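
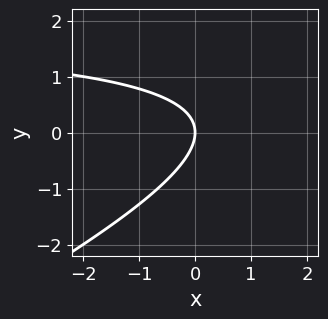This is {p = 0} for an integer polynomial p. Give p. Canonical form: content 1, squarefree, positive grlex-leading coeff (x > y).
x*y - 2*y^2 - 2*x

(a) deg p = 2.
(b) Checking where it meets the axes: it meets the x-axis at x = 0 (among the integer gridlines); it crosses the y-axis at the gridline y = 0.
(c) Matching integer coefficients to the picture gives p.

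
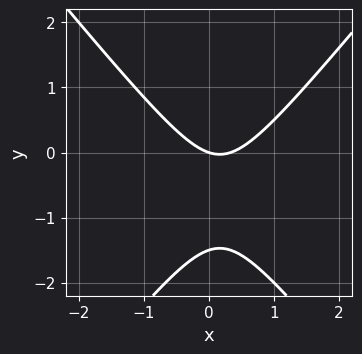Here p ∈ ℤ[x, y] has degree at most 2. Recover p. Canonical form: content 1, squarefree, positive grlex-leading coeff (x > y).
First, the degree is 2 — no degree-1 curve has this shape.
Then, checking where it meets the axes: it crosses the x-axis at the gridline x = 0; one y-axis crossing is at y = 0.
Finally, solving for integer coefficients yields p as stated.

3*x^2 - 2*y^2 - x - 3*y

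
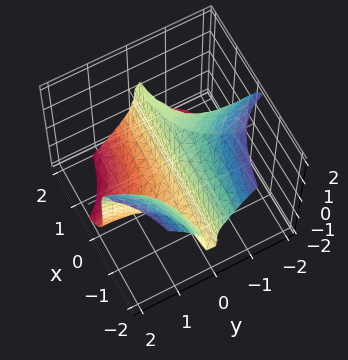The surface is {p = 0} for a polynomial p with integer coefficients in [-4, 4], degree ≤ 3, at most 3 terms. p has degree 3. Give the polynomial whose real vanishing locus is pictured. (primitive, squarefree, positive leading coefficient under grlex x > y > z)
3*x*y^2 + z^3 + 2*y

The degree is 3 — no degree-2 surface has this shape.
From the visible intercepts: it meets the z-axis at z = 0 (among the integer gridlines); one y-axis crossing is at y = 0; every point of the x-axis in the box is on the surface.
The integer polynomial consistent with all of this is the stated p.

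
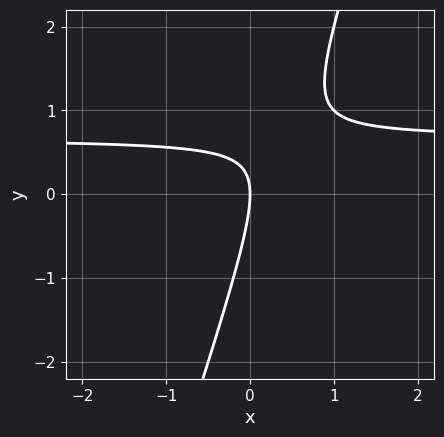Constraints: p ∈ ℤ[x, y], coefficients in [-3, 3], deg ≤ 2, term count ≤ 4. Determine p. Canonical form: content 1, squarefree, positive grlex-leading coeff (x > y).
3*x*y - y^2 - 2*x

First, the degree is 2 — the shape is more complex than any degree-1 curve.
Next, checking where it meets the axes: one x-axis crossing is at x = 0; one y-axis crossing is at y = 0.
Finally, putting this together gives p.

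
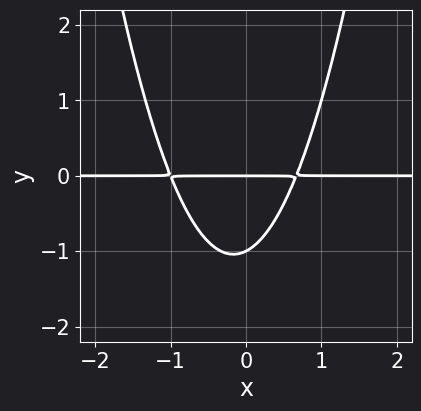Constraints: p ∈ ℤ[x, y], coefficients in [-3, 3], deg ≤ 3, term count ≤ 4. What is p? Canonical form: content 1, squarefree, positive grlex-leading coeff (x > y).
Degree: the shape is more complex than any degree-2 curve, so deg p = 3.
Observable constraints: every point of the x-axis in the box is on the curve; the y-axis gridline crossings are at y ∈ {-1, 0}.
Assembling these constraints gives the stated polynomial.

3*x^2*y + x*y - 2*y^2 - 2*y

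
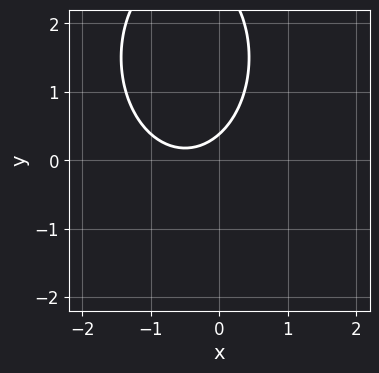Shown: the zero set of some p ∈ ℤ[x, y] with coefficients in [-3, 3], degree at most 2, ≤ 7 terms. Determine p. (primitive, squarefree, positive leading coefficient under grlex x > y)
First, degree: the shape is more complex than any degree-1 curve, so deg p = 2.
Then, from the visible intercepts: no x-intercept at any integer in the box.
Finally, the integer polynomial consistent with all of this is the stated p.

2*x^2 + y^2 + 2*x - 3*y + 1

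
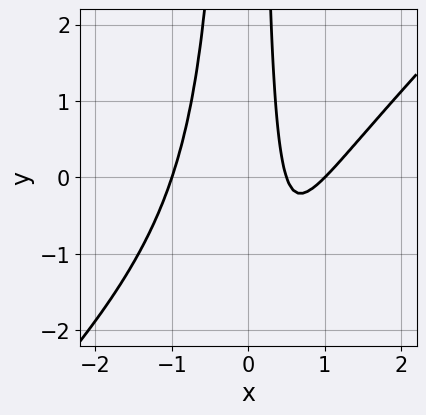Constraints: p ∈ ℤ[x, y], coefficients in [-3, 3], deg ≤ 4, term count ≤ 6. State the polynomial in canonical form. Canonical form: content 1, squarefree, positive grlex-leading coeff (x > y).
2*x^3 - 2*x^2*y - x^2 - 2*x + 1

deg p = 3. A generic line meets the curve in up to 3 points.
From the visible intercepts: no y-intercept at any integer in the box; among the integer gridlines, it crosses the x-axis at x ∈ {-1, 1}.
Solving for integer coefficients yields p as stated.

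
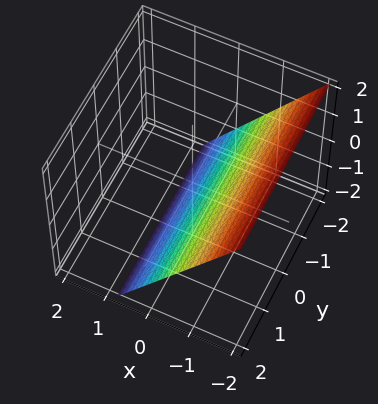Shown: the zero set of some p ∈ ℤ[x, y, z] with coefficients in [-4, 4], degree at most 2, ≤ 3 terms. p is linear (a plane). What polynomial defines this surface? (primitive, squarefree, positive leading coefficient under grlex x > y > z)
3*x + 2*z + 2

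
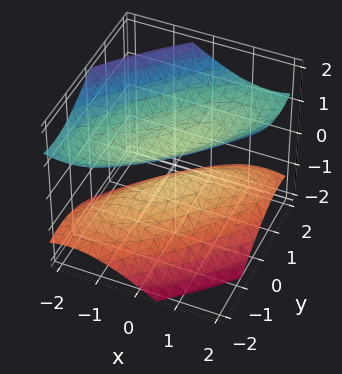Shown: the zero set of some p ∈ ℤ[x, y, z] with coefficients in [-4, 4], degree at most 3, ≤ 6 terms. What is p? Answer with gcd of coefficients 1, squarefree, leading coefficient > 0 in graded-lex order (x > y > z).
The picture has 2 separate pieces. They look like related sheets of one shape, so recover p as a whole.
The degree is 2 — the shape is more complex than any degree-1 surface.
Against the integer gridlines: it misses every integer gridline on the y-axis; no x-intercept at any integer in the box.
These observations pin down the coefficients.

2*x^2 - 3*x*y + 2*y^2 - 3*z^2 + 1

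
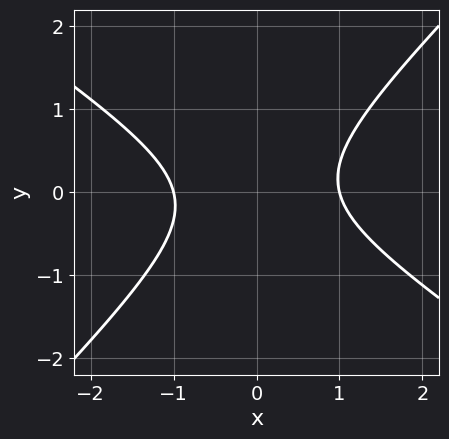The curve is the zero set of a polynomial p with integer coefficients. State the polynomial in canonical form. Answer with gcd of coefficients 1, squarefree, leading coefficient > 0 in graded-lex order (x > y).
First, deg p = 2. The shape is more complex than any degree-1 curve.
Next, against the integer gridlines: the curve avoids every integer y-axis point in the box; the x-axis gridline crossings are at x ∈ {-1, 1}.
Finally, assembling these constraints gives the stated polynomial.

2*x^2 + x*y - 3*y^2 - 2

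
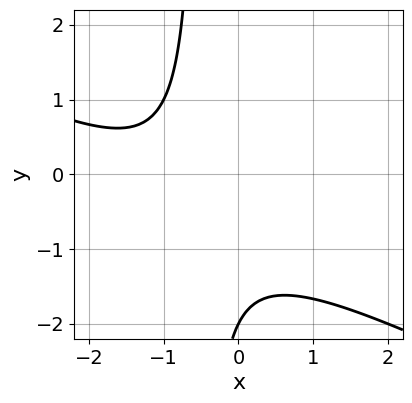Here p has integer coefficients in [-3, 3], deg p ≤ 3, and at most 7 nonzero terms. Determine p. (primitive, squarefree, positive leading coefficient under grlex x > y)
x^2 + 2*x*y + 2*x + y + 2

(a) deg p = 2. No degree-1 curve has this shape.
(b) Observable constraints: it meets the y-axis at y = -2 (among the integer gridlines); it misses every integer gridline on the x-axis.
(c) The integer polynomial consistent with all of this is the stated p.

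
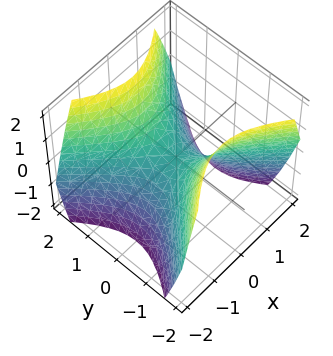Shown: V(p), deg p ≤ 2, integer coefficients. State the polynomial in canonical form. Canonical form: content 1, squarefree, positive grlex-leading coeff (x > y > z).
Degree: a hyperbolic paraboloid; a quadric, so deg p = 2.
Symmetries: mirror symmetry y ↦ −y ⇒ only even powers of y; it's symmetric under x → −x, forcing even powers of x.
Reading off the gridlines: it meets the x-axis at x = 0 (among the integer gridlines); it crosses the y-axis at the gridline y = 0.
Putting this together gives p.

x^2 - y^2 + z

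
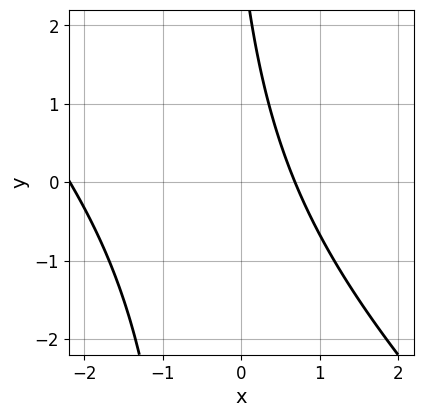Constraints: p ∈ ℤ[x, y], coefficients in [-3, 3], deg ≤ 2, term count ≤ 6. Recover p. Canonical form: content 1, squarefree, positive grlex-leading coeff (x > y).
First, the degree is 2 — the shape is more complex than any degree-1 curve.
Next, from the axis intercepts and sections: the curve avoids every integer y-axis point in the box.
Finally, assembling these constraints gives the stated polynomial.

2*x^2 + 2*x*y + 3*x + y - 3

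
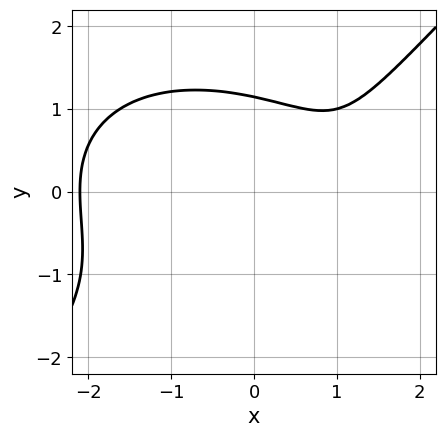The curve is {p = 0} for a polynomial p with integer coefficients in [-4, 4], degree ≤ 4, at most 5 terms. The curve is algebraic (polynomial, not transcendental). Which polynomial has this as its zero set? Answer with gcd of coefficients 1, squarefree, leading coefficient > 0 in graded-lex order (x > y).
x^3 + x*y^2 - 2*y^3 - 3*x + 3

(a) Degree: a generic line meets the curve in up to 3 points, so deg p = 3.
(b) Checking where it meets the axes: the curve avoids every integer x-axis point in the box.
(c) These observations pin down the coefficients.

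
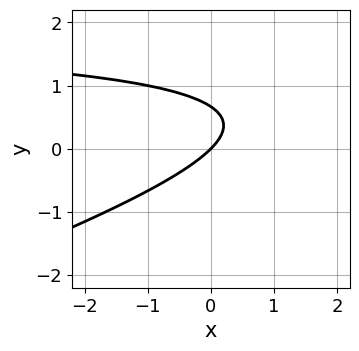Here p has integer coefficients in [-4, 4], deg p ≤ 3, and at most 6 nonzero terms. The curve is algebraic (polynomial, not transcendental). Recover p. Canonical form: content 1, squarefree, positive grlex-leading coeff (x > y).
1. deg p = 2. A generic line meets the curve in up to 2 points.
2. Against the integer gridlines: it meets the y-axis at y = 0 (among the integer gridlines); it meets the x-axis at x = 0 (among the integer gridlines).
3. Fitting integer coefficients to these (and the overall shape) gives p.

x*y - 3*y^2 - 2*x + 2*y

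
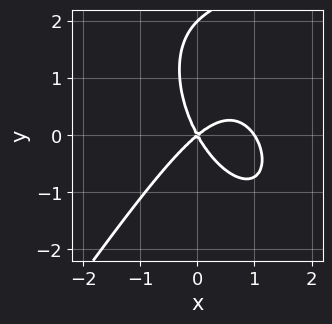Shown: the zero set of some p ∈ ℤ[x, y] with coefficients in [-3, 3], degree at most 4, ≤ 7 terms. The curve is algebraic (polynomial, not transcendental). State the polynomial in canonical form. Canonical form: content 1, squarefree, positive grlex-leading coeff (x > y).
First, the degree is 3 — no degree-2 curve has this shape.
Then, from the visible intercepts: among the integer gridlines, it crosses the y-axis at y ∈ {0, 2}; among the integer gridlines, it crosses the x-axis at x ∈ {0, 1}.
Finally, matching integer coefficients to the picture gives p.

3*x^3 - y^3 - 3*x^2 + 2*x*y + 2*y^2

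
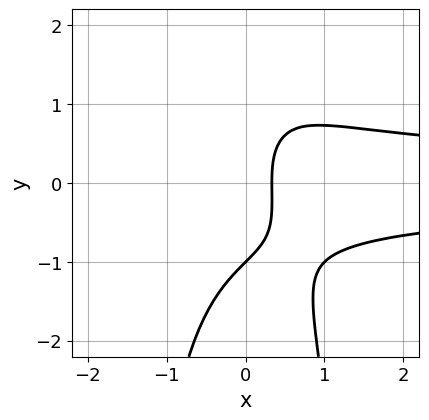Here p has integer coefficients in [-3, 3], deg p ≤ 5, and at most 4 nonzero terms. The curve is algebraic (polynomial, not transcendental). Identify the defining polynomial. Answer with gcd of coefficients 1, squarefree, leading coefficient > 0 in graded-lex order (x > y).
3*x^2*y^2 + y^3 - 3*x + 1

1. deg p = 4. The shape is more complex than any degree-3 curve.
2. Reading off the gridlines: it meets the y-axis at y = -1 (among the integer gridlines).
3. Fitting integer coefficients to these (and the overall shape) gives p.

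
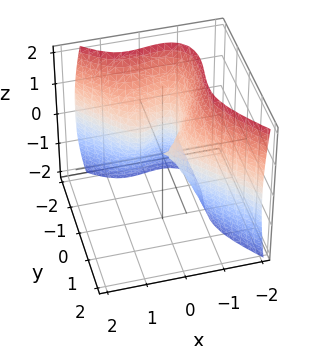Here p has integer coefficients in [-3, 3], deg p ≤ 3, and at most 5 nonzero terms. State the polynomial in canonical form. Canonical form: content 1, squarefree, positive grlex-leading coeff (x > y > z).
(a) deg p = 3. The shape is more complex than any degree-2 surface.
(b) From the visible intercepts: it meets the x-axis at x = 0 (among the integer gridlines); one z-axis crossing is at z = 0.
(c) Together with the visible shape, these determine p as stated. Check: (0, -1, 0) on the y-axis lies on the surface, and p(0, -1, 0) = 0. ✓

3*x^3 + 2*y^3 + x*y + 2*y^2 + z^2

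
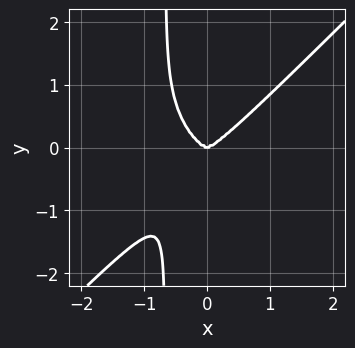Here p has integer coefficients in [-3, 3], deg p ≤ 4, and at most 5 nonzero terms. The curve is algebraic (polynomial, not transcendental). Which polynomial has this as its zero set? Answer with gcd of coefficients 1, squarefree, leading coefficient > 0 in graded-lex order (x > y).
1. deg p = 4. No degree-3 curve has this shape.
2. Reading off the gridlines: it meets the x-axis at x = 0 (among the integer gridlines); it meets the y-axis at y = 0 (among the integer gridlines).
3. Solving for integer coefficients yields p as stated.

3*x^4 - 3*x*y^3 - 2*y^3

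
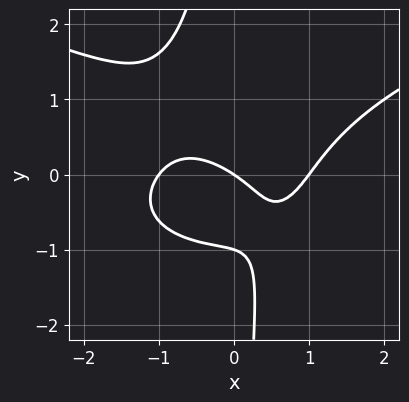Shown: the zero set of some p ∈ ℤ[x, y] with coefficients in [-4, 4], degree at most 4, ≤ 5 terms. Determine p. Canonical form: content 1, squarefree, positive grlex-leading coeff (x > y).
3*x*y^3 - 2*x^3 + 3*y^2 + 2*x + 3*y

(a) deg p = 4. No degree-3 curve has this shape.
(b) Against the integer gridlines: the x-axis gridline crossings are at x ∈ {-1, 0, 1}; the y-axis gridline crossings are at y ∈ {-1, 0}.
(c) These observations pin down the coefficients.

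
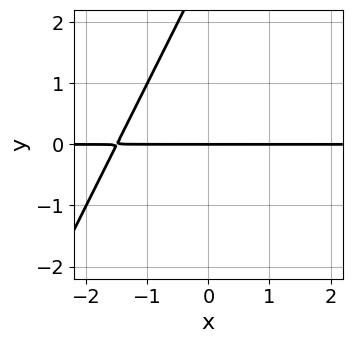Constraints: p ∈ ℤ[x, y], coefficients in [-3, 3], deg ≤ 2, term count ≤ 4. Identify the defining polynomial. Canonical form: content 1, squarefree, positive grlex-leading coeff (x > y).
1. Degree: no degree-1 curve has this shape, so deg p = 2.
2. Checking where it meets the axes: one y-axis crossing is at y = 0; every point of the x-axis in the box is on the curve.
3. Matching integer coefficients to the picture gives p.

2*x*y - y^2 + 3*y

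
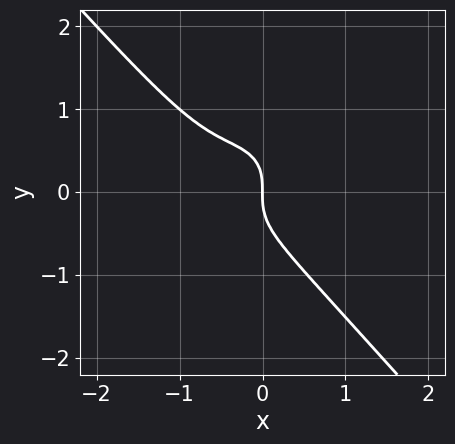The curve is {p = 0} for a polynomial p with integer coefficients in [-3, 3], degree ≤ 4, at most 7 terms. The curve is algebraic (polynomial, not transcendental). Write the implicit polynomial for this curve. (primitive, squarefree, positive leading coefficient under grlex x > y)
(a) deg p = 3. A generic line meets the curve in up to 3 points.
(b) From the axis intercepts and sections: one x-axis crossing is at x = 0; it crosses the y-axis at the gridline y = 0.
(c) Putting this together gives p.

3*x^3 + x*y^2 + 3*y^3 + 3*x^2 + 2*x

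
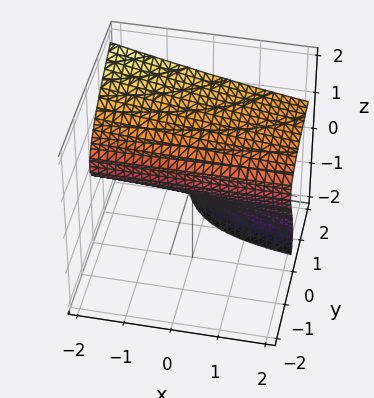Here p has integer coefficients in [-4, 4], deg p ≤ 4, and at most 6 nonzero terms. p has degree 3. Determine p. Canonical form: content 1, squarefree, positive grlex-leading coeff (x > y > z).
First, the degree is 3 — the shape is more complex than any degree-2 surface.
Next, checking where it meets the axes: it meets the y-axis at y = 0 (among the integer gridlines); the visible x-axis segment lies entirely on the surface; it crosses the z-axis at the gridline z = 0.
Finally, the integer polynomial consistent with all of this is the stated p.

x*y*z + z^3 + 3*z^2 - 3*y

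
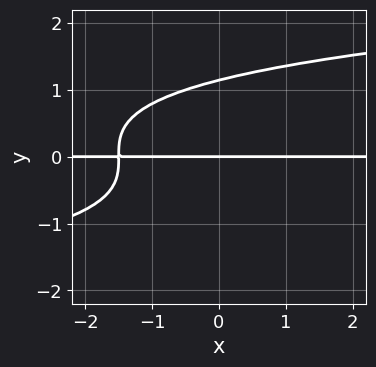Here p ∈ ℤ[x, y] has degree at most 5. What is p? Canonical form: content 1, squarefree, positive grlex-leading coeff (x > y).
2*y^4 - 2*x*y - 3*y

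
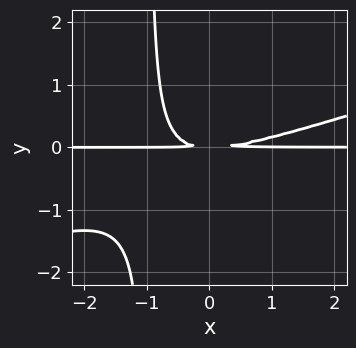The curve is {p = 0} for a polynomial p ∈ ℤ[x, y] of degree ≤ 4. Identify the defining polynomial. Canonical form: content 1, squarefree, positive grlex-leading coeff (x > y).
First, deg p = 3. A generic line meets the curve in up to 3 points.
Next, from the axis intercepts and sections: every point of the x-axis in the box is on the curve.
Finally, assembling these constraints gives the stated polynomial.

x^2*y - 3*x*y^2 - 3*y^2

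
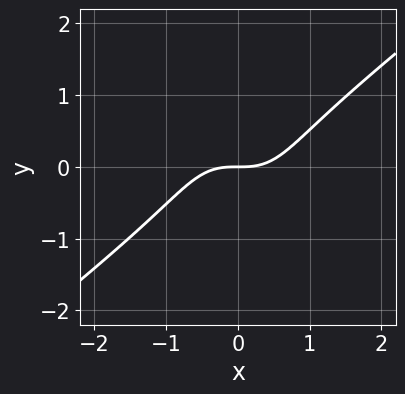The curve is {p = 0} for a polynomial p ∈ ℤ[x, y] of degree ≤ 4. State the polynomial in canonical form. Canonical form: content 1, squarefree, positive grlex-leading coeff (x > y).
3*x^3 - 2*x^2*y - 3*y^3 - 3*y

(a) The degree is 3 — no degree-2 curve has this shape.
(b) Observable constraints: it meets the x-axis at x = 0 (among the integer gridlines); it meets the y-axis at y = 0 (among the integer gridlines).
(c) These observations pin down the coefficients.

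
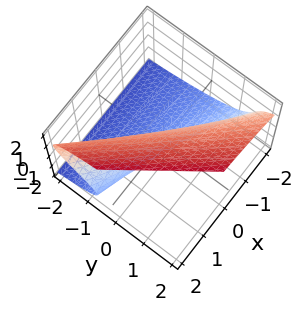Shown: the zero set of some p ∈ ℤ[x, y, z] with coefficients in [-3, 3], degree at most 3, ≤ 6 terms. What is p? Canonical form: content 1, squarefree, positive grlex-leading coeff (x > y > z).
z^3 - x*z - 2*x - 3*y - z

The degree is 3 — no degree-2 surface has this shape.
Reading off the gridlines: it crosses the x-axis at the gridline x = 0; among the integer gridlines, it crosses the z-axis at z ∈ {-1, 0, 1}; it meets the y-axis at y = 0 (among the integer gridlines).
Solving for integer coefficients yields p as stated.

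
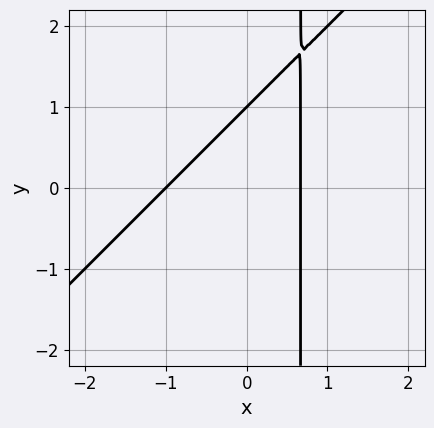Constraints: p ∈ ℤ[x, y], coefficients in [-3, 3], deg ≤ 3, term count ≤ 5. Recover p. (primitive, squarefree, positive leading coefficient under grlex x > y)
3*x^2 - 3*x*y + x + 2*y - 2

(a) Degree: the shape is more complex than any degree-1 curve, so deg p = 2.
(b) Checking where it meets the axes: it meets the y-axis at y = 1 (among the integer gridlines); it crosses the x-axis at the gridline x = -1.
(c) Solving for integer coefficients yields p as stated.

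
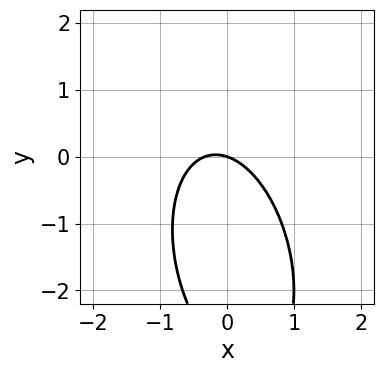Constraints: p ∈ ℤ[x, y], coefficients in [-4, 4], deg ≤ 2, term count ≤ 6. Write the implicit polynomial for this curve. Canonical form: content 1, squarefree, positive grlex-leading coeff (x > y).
3*x^2 + x*y + y^2 + x + 3*y

First, degree: the shape is more complex than any degree-1 curve, so deg p = 2.
Next, from the visible intercepts: one y-axis crossing is at y = 0; it crosses the x-axis at the gridline x = 0.
Finally, putting this together gives p.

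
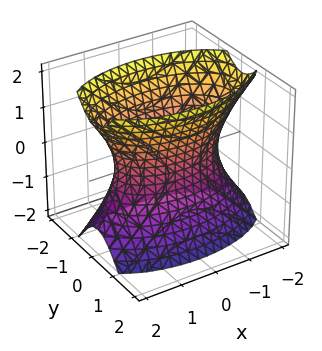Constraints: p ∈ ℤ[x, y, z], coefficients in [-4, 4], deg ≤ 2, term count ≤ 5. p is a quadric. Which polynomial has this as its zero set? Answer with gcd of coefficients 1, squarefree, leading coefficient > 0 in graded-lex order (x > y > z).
x^2 + 3*y^2 - z^2 - 2

Degree: an hourglass — one-sheet hyperboloid; a quadric, so deg p = 2.
Symmetries: the z ↦ −z reflection is a symmetry, so z appears only in even powers; it's symmetric under y → −y, forcing even powers of y; mirror symmetry x ↦ −x ⇒ only even powers of x.
Observable constraints: it misses every integer gridline on the z-axis.
Matching integer coefficients to the picture gives p.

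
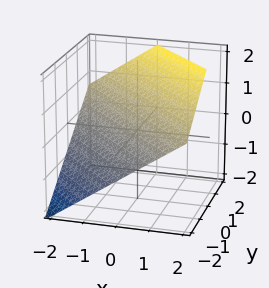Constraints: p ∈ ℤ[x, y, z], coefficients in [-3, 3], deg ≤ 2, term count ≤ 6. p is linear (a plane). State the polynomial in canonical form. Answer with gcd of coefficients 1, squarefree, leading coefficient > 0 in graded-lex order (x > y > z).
Degree: the surface is flat (a plane), so deg p = 1.
From the axis intercepts and sections: it crosses the y-axis at the gridline y = -1; one x-axis crossing is at x = -1.
Assembling these constraints gives the stated polynomial.

2*x + 2*y - 3*z + 2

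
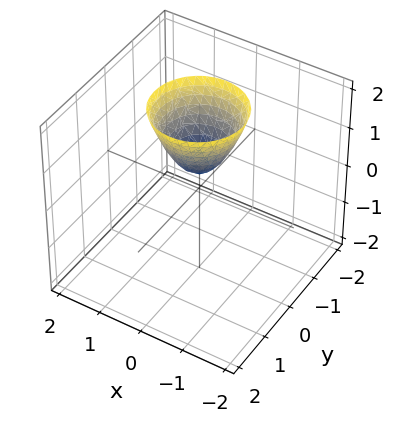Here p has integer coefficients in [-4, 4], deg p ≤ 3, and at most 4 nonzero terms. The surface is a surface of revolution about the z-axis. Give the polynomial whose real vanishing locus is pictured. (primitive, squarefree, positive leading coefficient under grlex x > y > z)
3*x^2 + 3*y^2 - 2*z + 1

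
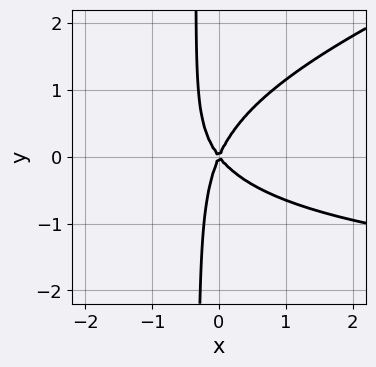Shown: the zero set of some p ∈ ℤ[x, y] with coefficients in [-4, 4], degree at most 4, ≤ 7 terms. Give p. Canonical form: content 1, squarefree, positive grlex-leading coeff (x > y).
First, deg p = 3. No degree-2 curve has this shape.
Then, against the integer gridlines: it meets the x-axis at x = 0 (among the integer gridlines); it meets the y-axis at y = 0 (among the integer gridlines).
Finally, assembling these constraints gives the stated polynomial.

x^2*y - 3*x*y^2 + 3*x^2 + x*y - y^2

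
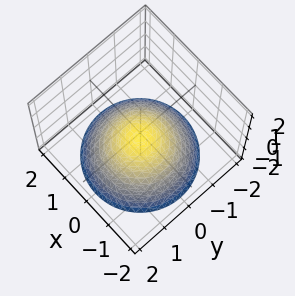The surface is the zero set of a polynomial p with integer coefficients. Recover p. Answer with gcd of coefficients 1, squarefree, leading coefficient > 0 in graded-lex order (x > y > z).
x^2 + y^2 + 2*z + 1

1. deg p = 2.
2. Symmetries: rotational symmetry about the z-axis ⇒ p depends on x, y only through x² + y².
3. Observable constraints: no y-intercept at any integer in the box; a circular section at z = -2 has radius between 1 and 2; the surface avoids every integer x-axis point in the box.
4. These observations pin down the coefficients.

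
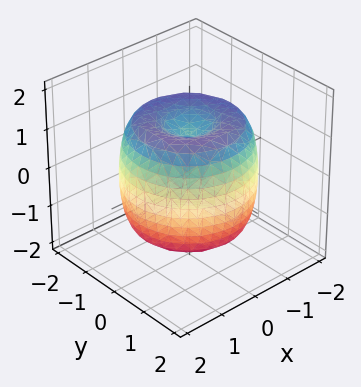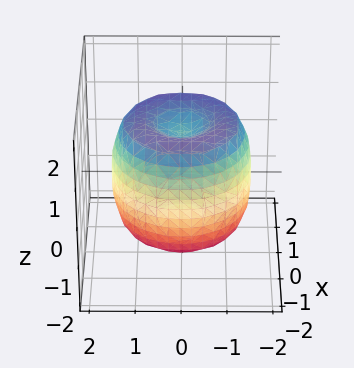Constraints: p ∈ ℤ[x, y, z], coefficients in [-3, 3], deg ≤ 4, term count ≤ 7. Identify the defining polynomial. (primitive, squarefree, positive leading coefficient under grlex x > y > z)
x^4 + 2*x^2*y^2 + y^4 - 2*x^2 - 2*y^2 + z^2 - 1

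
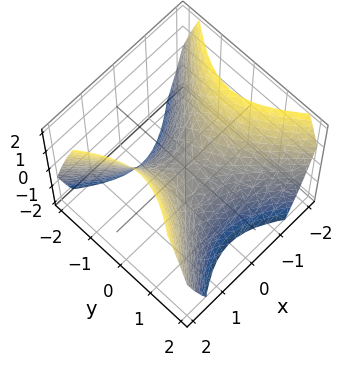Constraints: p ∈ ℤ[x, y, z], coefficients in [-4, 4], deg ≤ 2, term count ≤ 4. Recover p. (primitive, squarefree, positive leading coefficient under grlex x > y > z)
x^2 - y^2 - z

The degree is 2 — a hyperbolic paraboloid; a quadric.
Symmetries: mirror symmetry y ↦ −y ⇒ only even powers of y; mirror symmetry x ↦ −x ⇒ only even powers of x.
Observable constraints: it crosses the z-axis at the gridline z = 0; it crosses the y-axis at the gridline y = 0; it meets the x-axis at x = 0 (among the integer gridlines).
Assembling these constraints gives the stated polynomial.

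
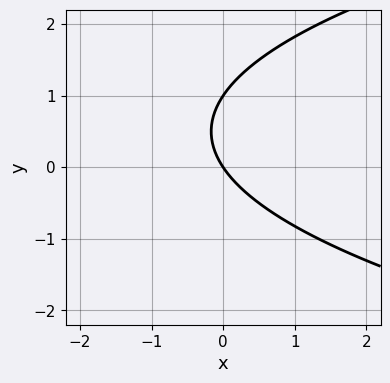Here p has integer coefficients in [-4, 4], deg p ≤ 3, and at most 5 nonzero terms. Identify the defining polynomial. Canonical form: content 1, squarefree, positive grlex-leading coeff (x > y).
2*y^2 - 3*x - 2*y

First, degree: the shape is more complex than any degree-1 curve, so deg p = 2.
Next, from the visible intercepts: the y-axis gridline crossings are at y ∈ {0, 1}; it crosses the x-axis at the gridline x = 0.
Finally, putting this together gives p.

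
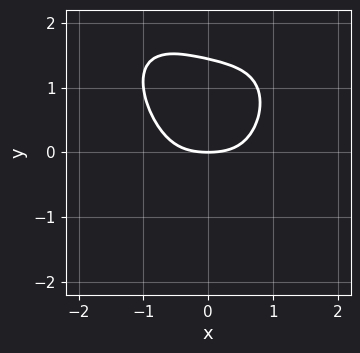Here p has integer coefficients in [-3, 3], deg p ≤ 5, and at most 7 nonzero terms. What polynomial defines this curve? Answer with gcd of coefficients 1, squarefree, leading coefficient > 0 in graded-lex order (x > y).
1. deg p = 4.
2. Checking where it meets the axes: one x-axis crossing is at x = 0; one y-axis crossing is at y = 0.
3. The integer polynomial consistent with all of this is the stated p.

2*x^4 + y^4 + x*y^2 + x^2 - 3*y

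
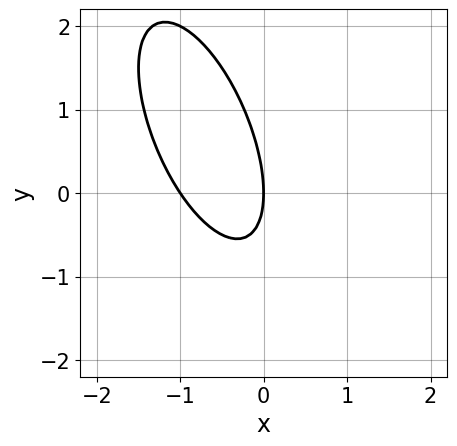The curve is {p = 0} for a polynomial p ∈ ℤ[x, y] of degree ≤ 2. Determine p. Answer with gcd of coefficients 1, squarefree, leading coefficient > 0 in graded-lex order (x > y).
3*x^2 + 2*x*y + y^2 + 3*x

First, the degree is 2 — the shape is more complex than any degree-1 curve.
Next, from the visible intercepts: one y-axis crossing is at y = 0; among the integer gridlines, it crosses the x-axis at x ∈ {-1, 0}.
Finally, assembling these constraints gives the stated polynomial.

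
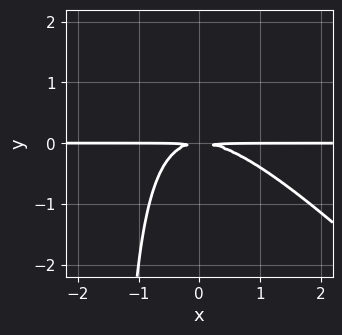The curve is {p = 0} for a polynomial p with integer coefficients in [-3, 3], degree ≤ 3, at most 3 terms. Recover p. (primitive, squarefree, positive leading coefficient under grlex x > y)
First, deg p = 3. No degree-2 curve has this shape.
Then, against the integer gridlines: every point of the x-axis in the box is on the curve.
Finally, putting this together gives p.

2*x^2*y + 2*x*y^2 + 3*y^2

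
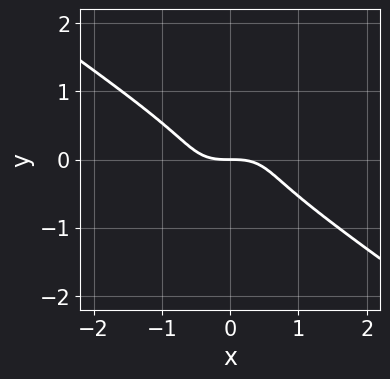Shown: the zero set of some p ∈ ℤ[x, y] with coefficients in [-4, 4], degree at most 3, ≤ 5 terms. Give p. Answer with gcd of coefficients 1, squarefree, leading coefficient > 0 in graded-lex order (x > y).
1. deg p = 3. No degree-2 curve has this shape.
2. Checking where it meets the axes: it meets the y-axis at y = 0 (among the integer gridlines); one x-axis crossing is at x = 0.
3. The integer polynomial consistent with all of this is the stated p.

x^3 + 3*y^3 + y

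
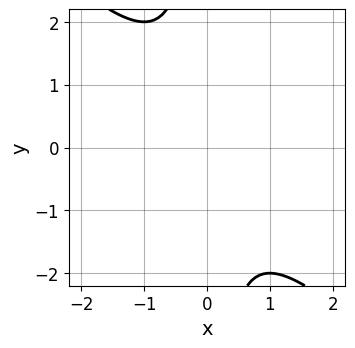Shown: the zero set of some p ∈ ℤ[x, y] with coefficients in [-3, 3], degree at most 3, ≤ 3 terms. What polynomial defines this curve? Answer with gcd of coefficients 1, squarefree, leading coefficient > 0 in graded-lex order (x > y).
x^2 + x*y + 1

Degree: the shape is more complex than any degree-1 curve, so deg p = 2.
Checking where it meets the axes: the curve avoids every integer y-axis point in the box; the curve avoids every integer x-axis point in the box.
The integer polynomial consistent with all of this is the stated p.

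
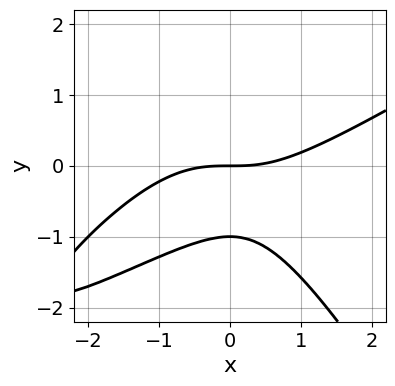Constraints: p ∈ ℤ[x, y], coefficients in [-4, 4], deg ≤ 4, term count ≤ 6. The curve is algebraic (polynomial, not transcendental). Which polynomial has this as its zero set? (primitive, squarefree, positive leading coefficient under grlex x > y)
First, the degree is 3 — the shape is more complex than any degree-2 curve.
Next, from the axis intercepts and sections: one x-axis crossing is at x = 0; among the integer gridlines, it crosses the y-axis at y ∈ {-1, 0}.
Finally, solving for integer coefficients yields p as stated.

x^3 - 2*x^2*y + y^3 - 2*y^2 - 3*y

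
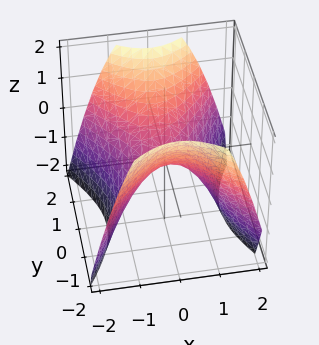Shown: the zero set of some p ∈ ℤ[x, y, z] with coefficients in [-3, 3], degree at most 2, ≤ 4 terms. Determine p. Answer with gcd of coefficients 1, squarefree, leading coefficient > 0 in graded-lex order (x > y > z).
3*x^2 - 2*y^2 + 3*z

First, degree: a saddle surface; a quadric, so deg p = 2.
Then, symmetries: mirror symmetry x ↦ −x ⇒ only even powers of x; mirror symmetry y ↦ −y ⇒ only even powers of y.
Next, reading off the gridlines: one y-axis crossing is at y = 0; it meets the x-axis at x = 0 (among the integer gridlines); it crosses the z-axis at the gridline z = 0.
Finally, matching integer coefficients to the picture gives p.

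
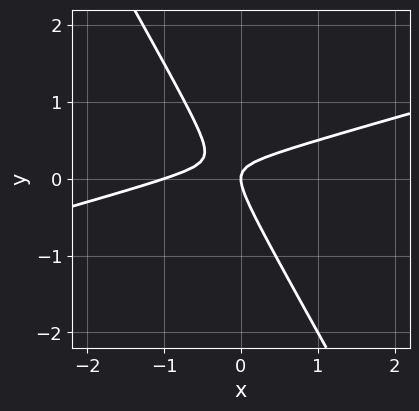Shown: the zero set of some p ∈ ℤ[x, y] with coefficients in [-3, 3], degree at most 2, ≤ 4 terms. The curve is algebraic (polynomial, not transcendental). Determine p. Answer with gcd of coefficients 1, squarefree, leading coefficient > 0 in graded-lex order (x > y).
(a) Degree: the shape is more complex than any degree-1 curve, so deg p = 2.
(b) Observable constraints: the x-axis gridline crossings are at x ∈ {-1, 0}; one y-axis crossing is at y = 0.
(c) Solving for integer coefficients yields p as stated.

x^2 - 3*x*y - 2*y^2 + x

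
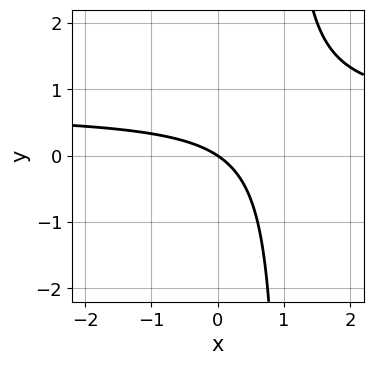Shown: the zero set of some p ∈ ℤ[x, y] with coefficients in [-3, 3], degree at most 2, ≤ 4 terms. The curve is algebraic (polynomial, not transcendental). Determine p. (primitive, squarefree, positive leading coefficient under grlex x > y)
3*x*y - 2*x - 3*y

(a) The degree is 2 — a generic line meets the curve in up to 2 points.
(b) Checking where it meets the axes: it crosses the x-axis at the gridline x = 0; it meets the y-axis at y = 0 (among the integer gridlines).
(c) These observations pin down the coefficients.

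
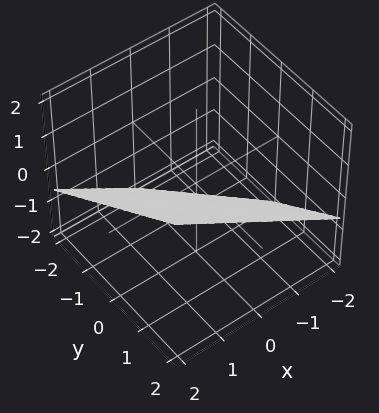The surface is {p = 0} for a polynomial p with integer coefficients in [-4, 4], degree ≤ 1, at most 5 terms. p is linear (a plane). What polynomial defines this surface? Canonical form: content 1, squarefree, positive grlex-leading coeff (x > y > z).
2*x + 2*y - 3*z - 2

Degree: every cross-section is a straight line — this is a plane, so deg p = 1.
From the axis intercepts and sections: it crosses the y-axis at the gridline y = 1; one x-axis crossing is at x = 1.
Fitting integer coefficients to these (and the overall shape) gives p.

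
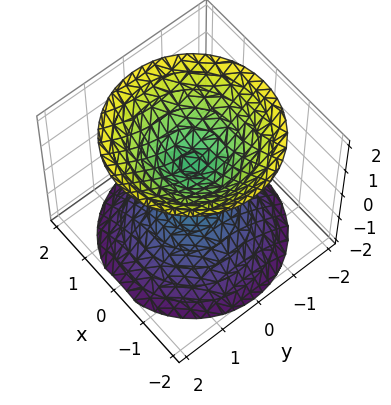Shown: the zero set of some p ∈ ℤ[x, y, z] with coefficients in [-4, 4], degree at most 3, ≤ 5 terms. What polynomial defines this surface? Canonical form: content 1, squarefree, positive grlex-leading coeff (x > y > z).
First, the picture has 2 separate pieces. Treating them together as one polynomial.
Next, deg p = 2. Two separate bowl-shaped sheets opening away from each other; a quadric.
Next, symmetries: the z ↦ −z reflection is a symmetry, so z appears only in even powers; every cross-section ⟂ z is a circle, so x, y appear only via x² + y².
Next, from the axis intercepts and sections: it misses every integer gridline on the y-axis; it misses every integer gridline on the x-axis.
Finally, assembling these constraints gives the stated polynomial.

2*x^2 + 2*y^2 - 2*z^2 + 1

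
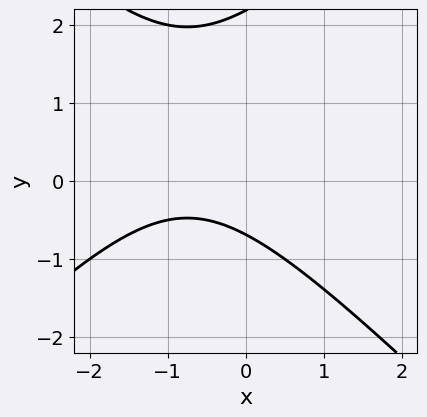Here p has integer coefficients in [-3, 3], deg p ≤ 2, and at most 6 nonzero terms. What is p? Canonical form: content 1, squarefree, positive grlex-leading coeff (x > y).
2*x^2 - 2*y^2 + 3*x + 3*y + 3

1. The degree is 2 — a generic line meets the curve in up to 2 points.
2. From the visible intercepts: the curve avoids every integer x-axis point in the box.
3. Matching integer coefficients to the picture gives p.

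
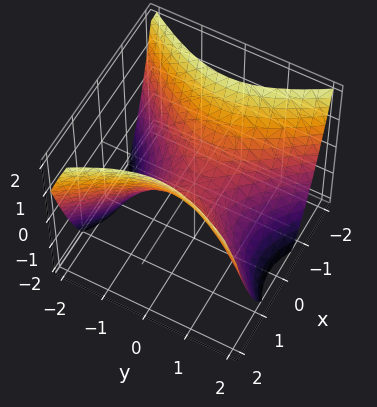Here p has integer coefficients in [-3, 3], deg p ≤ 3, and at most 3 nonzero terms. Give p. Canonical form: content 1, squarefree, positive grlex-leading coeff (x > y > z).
First, the degree is 2 — a hyperbolic paraboloid; a quadric.
Then, symmetries: the y ↦ −y reflection is a symmetry, so y appears only in even powers; mirror symmetry x ↦ −x ⇒ only even powers of x.
Next, checking where it meets the axes: it crosses the z-axis at the gridline z = 0; it crosses the x-axis at the gridline x = 0.
Finally, putting this together gives p.

3*x^2 - 2*y^2 - 3*z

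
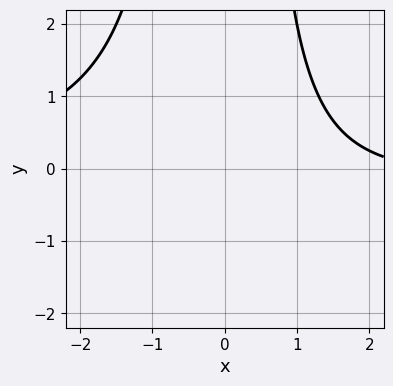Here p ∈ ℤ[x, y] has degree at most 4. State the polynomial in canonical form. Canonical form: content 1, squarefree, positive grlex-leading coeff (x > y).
x^2*y + x - 3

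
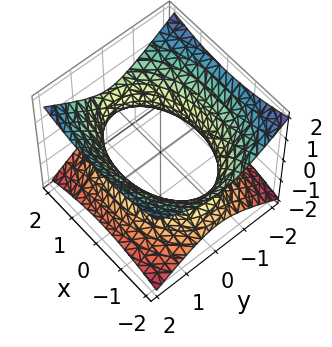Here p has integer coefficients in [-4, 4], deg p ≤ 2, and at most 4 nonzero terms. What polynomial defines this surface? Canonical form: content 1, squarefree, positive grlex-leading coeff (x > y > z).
x^2 + 2*y^2 - 3*z^2 - 3

The degree is 2 — one connected sheet with a waist; a quadric.
Symmetries: mirror symmetry y ↦ −y ⇒ only even powers of y; it's symmetric under x → −x, forcing even powers of x; mirror symmetry z ↦ −z ⇒ only even powers of z.
From the axis intercepts and sections: no z-intercept at any integer in the box.
Fitting integer coefficients to these (and the overall shape) gives p.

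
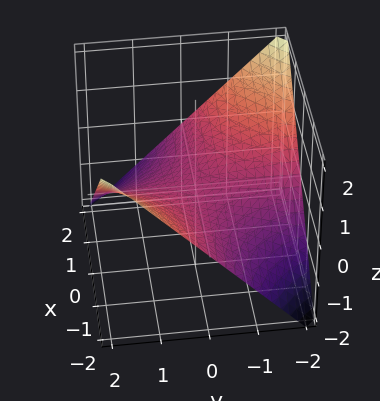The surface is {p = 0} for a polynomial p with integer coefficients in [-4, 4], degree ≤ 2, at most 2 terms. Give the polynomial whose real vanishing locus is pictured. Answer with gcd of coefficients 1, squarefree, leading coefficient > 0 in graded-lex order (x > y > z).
(a) deg p = 2. A hyperbolic paraboloid; a quadric.
(b) Reading off the gridlines: the visible y-axis segment lies entirely on the surface; the visible x-axis segment lies entirely on the surface; one z-axis crossing is at z = 0.
(c) Solving for integer coefficients yields p as stated.

x*y + 2*z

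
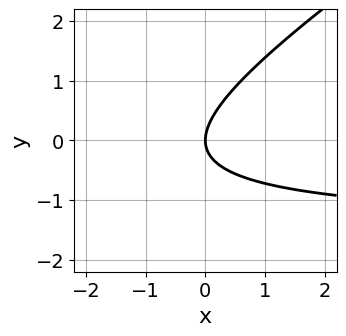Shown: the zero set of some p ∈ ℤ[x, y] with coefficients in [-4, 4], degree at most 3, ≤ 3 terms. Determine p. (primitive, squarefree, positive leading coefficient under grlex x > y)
2*x*y - 3*y^2 + 3*x

deg p = 2.
Reading off the gridlines: one y-axis crossing is at y = 0; it crosses the x-axis at the gridline x = 0.
The integer polynomial consistent with all of this is the stated p.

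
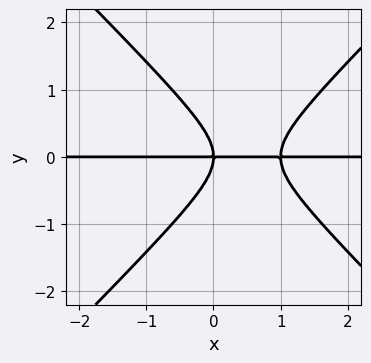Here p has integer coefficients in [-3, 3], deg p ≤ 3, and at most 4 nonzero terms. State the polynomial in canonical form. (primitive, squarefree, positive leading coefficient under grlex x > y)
x^2*y - y^3 - x*y

(a) deg p = 3. A generic line meets the curve in up to 3 points.
(b) From the axis intercepts and sections: it meets the y-axis at y = 0 (among the integer gridlines); every point of the x-axis in the box is on the curve.
(c) Assembling these constraints gives the stated polynomial.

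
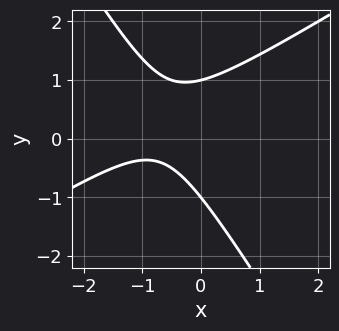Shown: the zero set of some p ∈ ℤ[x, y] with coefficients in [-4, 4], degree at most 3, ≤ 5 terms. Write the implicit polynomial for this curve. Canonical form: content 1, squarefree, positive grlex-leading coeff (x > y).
2*x^2 - 2*x*y - 2*y^2 + 3*x + 2

The degree is 2 — a generic line meets the curve in up to 2 points.
Observable constraints: it misses every integer gridline on the x-axis; among the integer gridlines, it crosses the y-axis at y ∈ {-1, 1}.
These observations pin down the coefficients.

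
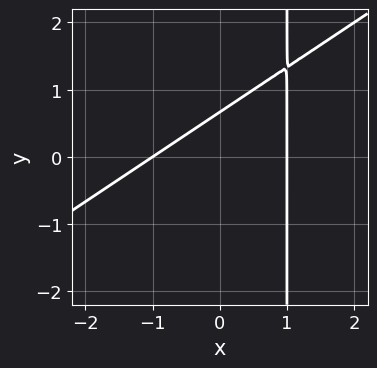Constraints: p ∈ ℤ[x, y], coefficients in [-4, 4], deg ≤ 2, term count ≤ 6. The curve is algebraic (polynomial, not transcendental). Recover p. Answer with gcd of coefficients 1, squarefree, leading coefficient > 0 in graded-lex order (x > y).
2*x^2 - 3*x*y + 3*y - 2

First, the degree is 2 — the shape is more complex than any degree-1 curve.
Next, checking where it meets the axes: among the integer gridlines, it crosses the x-axis at x ∈ {-1, 1}.
Finally, these observations pin down the coefficients.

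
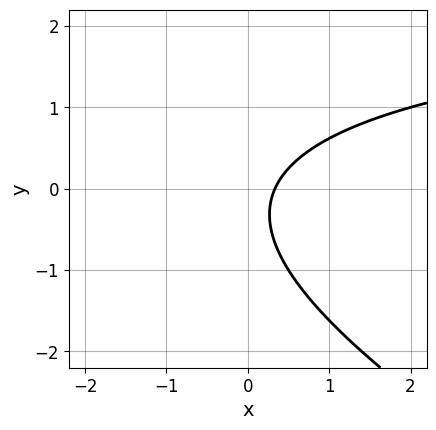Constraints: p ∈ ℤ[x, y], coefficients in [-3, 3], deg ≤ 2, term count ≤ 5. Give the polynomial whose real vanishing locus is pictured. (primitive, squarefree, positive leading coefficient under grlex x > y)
(a) The degree is 2 — no degree-1 curve has this shape.
(b) Observable constraints: the curve avoids every integer y-axis point in the box.
(c) Putting this together gives p.

x*y + 2*y^2 - 3*x + y + 1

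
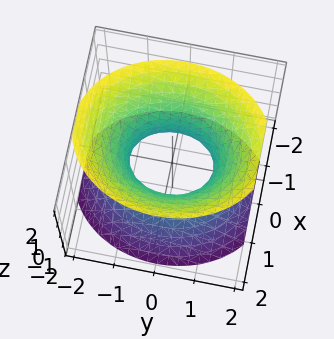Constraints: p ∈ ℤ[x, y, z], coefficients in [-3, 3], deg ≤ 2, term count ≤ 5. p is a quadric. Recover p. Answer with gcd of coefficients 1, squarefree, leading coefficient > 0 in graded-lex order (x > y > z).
deg p = 2. One connected sheet with a waist; a quadric.
Symmetries: it's symmetric under x → −x, forcing even powers of x; the y ↦ −y reflection is a symmetry, so y appears only in even powers; mirror symmetry z ↦ −z ⇒ only even powers of z.
Checking where it meets the axes: the surface avoids every integer z-axis point in the box; the y-axis gridline crossings are at y ∈ {-1, 1}.
Together with the visible shape, these determine p as stated.

3*x^2 + 2*y^2 - 2*z^2 - 2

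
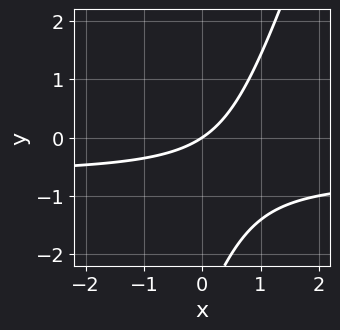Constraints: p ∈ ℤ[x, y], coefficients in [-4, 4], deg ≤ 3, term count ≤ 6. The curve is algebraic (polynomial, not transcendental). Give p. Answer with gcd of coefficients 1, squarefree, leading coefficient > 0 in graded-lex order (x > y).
The degree is 2 — no degree-1 curve has this shape.
Reading off the gridlines: one y-axis crossing is at y = 0; it meets the x-axis at x = 0 (among the integer gridlines).
Solving for integer coefficients yields p as stated.

3*x*y - y^2 + 2*x - 3*y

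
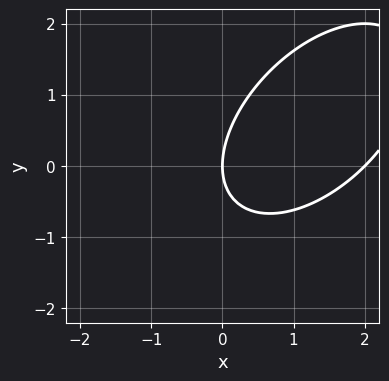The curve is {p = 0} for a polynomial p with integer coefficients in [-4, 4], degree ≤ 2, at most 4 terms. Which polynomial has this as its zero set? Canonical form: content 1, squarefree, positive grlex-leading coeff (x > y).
First, degree: the shape is more complex than any degree-1 curve, so deg p = 2.
Then, observable constraints: the x-axis gridline crossings are at x ∈ {0, 2}; it crosses the y-axis at the gridline y = 0.
Finally, the integer polynomial consistent with all of this is the stated p.

x^2 - x*y + y^2 - 2*x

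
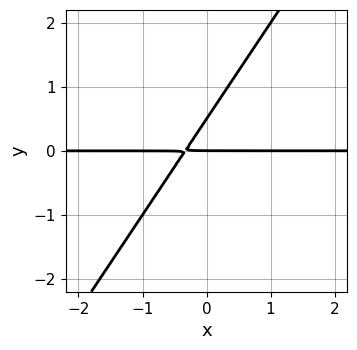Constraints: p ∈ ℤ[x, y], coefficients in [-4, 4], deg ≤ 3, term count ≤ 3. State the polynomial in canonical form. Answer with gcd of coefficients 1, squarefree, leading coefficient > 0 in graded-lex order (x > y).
3*x*y - 2*y^2 + y

The degree is 2 — the shape is more complex than any degree-1 curve.
Reading off the gridlines: every point of the x-axis in the box is on the curve; it crosses the y-axis at the gridline y = 0.
The integer polynomial consistent with all of this is the stated p.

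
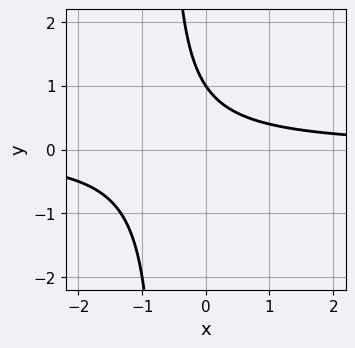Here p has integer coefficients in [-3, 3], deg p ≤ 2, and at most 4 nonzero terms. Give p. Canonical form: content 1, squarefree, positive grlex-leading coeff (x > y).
3*x*y + 2*y - 2

1. The degree is 2 — no degree-1 curve has this shape.
2. From the visible intercepts: one y-axis crossing is at y = 1; the curve avoids every integer x-axis point in the box.
3. The integer polynomial consistent with all of this is the stated p.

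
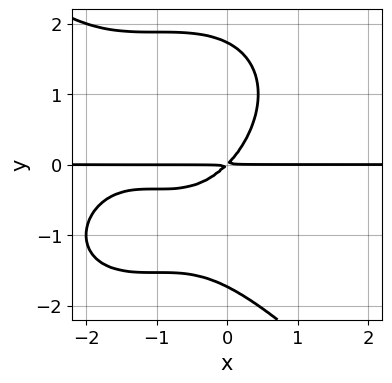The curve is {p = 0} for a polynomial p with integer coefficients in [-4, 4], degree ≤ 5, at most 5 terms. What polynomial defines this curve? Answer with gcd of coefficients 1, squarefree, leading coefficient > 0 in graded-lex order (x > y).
(a) Degree: the shape is more complex than any degree-3 curve, so deg p = 4.
(b) Against the integer gridlines: the visible x-axis segment lies entirely on the curve.
(c) Solving for integer coefficients yields p as stated.

x^3*y + y^4 + 3*x^2*y + 3*x*y - 3*y^2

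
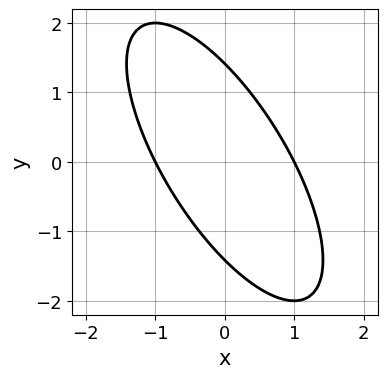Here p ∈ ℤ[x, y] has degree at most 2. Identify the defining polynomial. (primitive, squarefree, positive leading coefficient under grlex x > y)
2*x^2 + 2*x*y + y^2 - 2

1. Degree: the shape is more complex than any degree-1 curve, so deg p = 2.
2. Against the integer gridlines: among the integer gridlines, it crosses the x-axis at x ∈ {-1, 1}.
3. These observations pin down the coefficients.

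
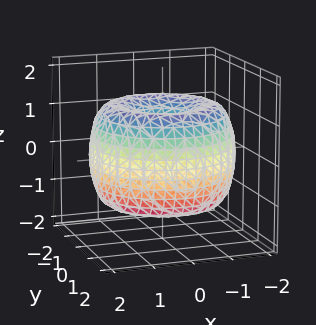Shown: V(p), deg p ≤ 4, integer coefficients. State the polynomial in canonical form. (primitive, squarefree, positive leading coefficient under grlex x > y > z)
x^4 + 2*x^2*y^2 + y^4 - 3*x^2 - 3*y^2 + 2*z^2 - 1

(a) Degree: no degree-3 surface has this shape, so deg p = 4.
(b) Symmetries: rotational symmetry about the z-axis ⇒ p depends on x, y only through x² + y².
(c) From the visible intercepts: a circular section at z = -1 has radius between 0 and 1.
(d) Matching integer coefficients to the picture gives p.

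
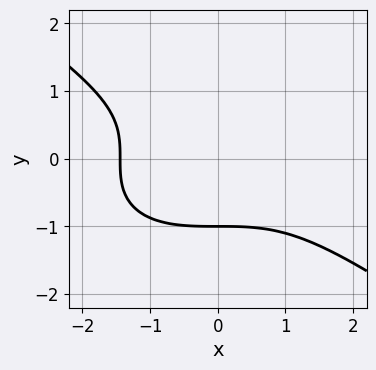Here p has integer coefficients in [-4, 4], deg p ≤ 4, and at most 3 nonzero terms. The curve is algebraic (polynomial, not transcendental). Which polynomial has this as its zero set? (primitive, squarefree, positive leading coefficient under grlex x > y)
(a) The degree is 3 — a generic line meets the curve in up to 3 points.
(b) From the visible intercepts: it crosses the y-axis at the gridline y = -1.
(c) Solving for integer coefficients yields p as stated.

x^3 + 3*y^3 + 3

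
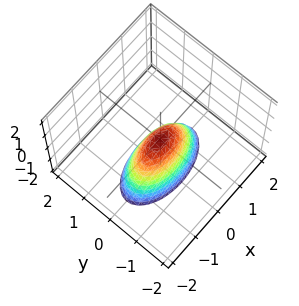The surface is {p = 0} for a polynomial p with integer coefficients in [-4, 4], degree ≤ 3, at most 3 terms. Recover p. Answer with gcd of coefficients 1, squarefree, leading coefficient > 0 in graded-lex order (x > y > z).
(a) deg p = 2.
(b) Symmetries: it's symmetric under x → −x, forcing even powers of x; mirror symmetry y ↦ −y ⇒ only even powers of y.
(c) From the visible intercepts: it crosses the y-axis at the gridline y = 0; it meets the z-axis at z = 0 (among the integer gridlines); one x-axis crossing is at x = 0.
(d) The integer polynomial consistent with all of this is the stated p.

x^2 + 3*y^2 + z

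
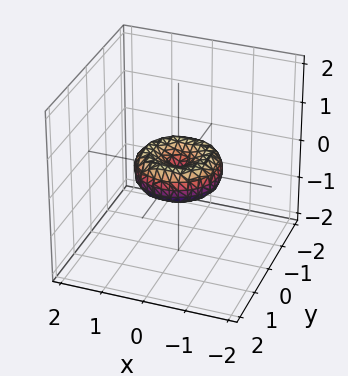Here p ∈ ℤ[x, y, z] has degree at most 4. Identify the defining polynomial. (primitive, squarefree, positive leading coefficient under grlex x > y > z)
2*x^4 + 4*x^2*y^2 + 2*y^4 - 2*x^2 - 2*y^2 + 3*z^2

First, deg p = 4. No degree-3 surface has this shape.
Next, symmetry: the surface is invariant under rotation about z: p = q(x² + y², z).
Then, from the visible intercepts: it crosses the z-axis at the gridline z = 0; the x-axis gridline crossings are at x ∈ {-1, 0, 1}; a circular section at z = 0 has radius exactly 1.
Finally, together with the visible shape, these determine p as stated. Check: (0, 1, 0) on the y-axis lies on the surface, and p(0, 1, 0) = 0. ✓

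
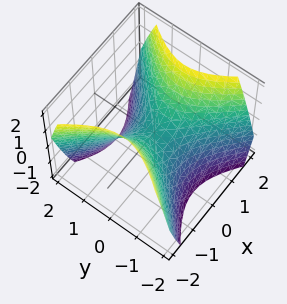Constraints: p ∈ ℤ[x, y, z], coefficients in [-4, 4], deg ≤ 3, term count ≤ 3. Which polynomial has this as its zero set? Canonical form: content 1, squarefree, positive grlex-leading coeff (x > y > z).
x^2 - y^2 - z

(a) The degree is 2 — a saddle surface; a quadric.
(b) Symmetries: it's symmetric under y → −y, forcing even powers of y; the x ↦ −x reflection is a symmetry, so x appears only in even powers.
(c) Observable constraints: it meets the x-axis at x = 0 (among the integer gridlines); one z-axis crossing is at z = 0; it meets the y-axis at y = 0 (among the integer gridlines).
(d) Fitting integer coefficients to these (and the overall shape) gives p.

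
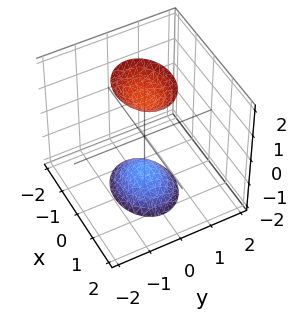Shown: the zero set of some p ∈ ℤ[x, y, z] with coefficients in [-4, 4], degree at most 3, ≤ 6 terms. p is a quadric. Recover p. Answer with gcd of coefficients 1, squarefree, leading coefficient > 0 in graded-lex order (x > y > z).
There are 2 components. They look like related sheets of one shape, so recover p as a whole.
Degree: two sheets facing apart; a quadric, so deg p = 2.
Symmetries: it's symmetric under x → −x, forcing even powers of x; it's symmetric under y → −y, forcing even powers of y; mirror symmetry z ↦ −z ⇒ only even powers of z.
Against the integer gridlines: no y-intercept at any integer in the box; the surface avoids every integer x-axis point in the box.
Assembling these constraints gives the stated polynomial.

2*x^2 + 3*y^2 - z^2 + 2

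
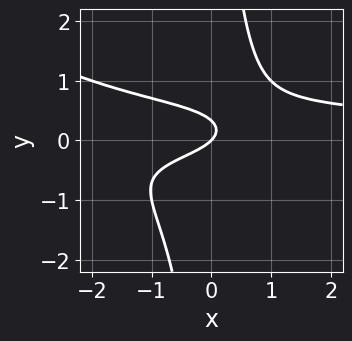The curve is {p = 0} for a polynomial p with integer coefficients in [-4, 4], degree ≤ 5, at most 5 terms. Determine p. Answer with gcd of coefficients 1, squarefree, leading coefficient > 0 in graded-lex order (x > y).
x^2*y^2 + 2*x*y^3 - 3*y^2 - x + y

First, degree: no degree-3 curve has this shape, so deg p = 4.
Next, observable constraints: it crosses the y-axis at the gridline y = 0; it meets the x-axis at x = 0 (among the integer gridlines).
Finally, solving for integer coefficients yields p as stated.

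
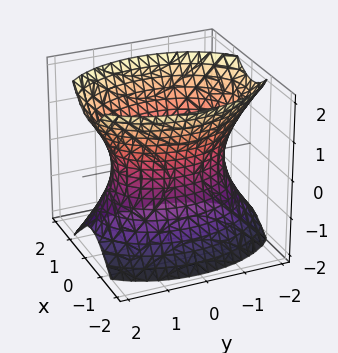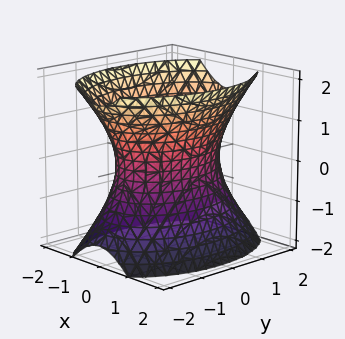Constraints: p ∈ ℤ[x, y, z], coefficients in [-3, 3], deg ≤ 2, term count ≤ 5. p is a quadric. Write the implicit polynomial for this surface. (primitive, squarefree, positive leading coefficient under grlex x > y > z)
2*x^2 + y^2 - z^2 - 2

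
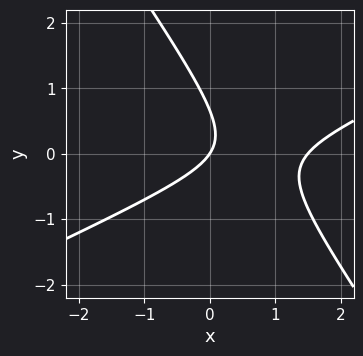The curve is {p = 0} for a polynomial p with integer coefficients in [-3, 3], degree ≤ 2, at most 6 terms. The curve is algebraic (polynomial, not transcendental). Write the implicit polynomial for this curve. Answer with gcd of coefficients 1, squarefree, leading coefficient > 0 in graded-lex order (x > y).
2*x^2 - 3*x*y - 3*y^2 - 3*x + 2*y

1. deg p = 2. The shape is more complex than any degree-1 curve.
2. Observable constraints: it meets the y-axis at y = 0 (among the integer gridlines); one x-axis crossing is at x = 0.
3. Matching integer coefficients to the picture gives p.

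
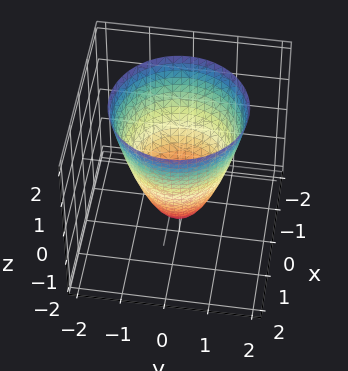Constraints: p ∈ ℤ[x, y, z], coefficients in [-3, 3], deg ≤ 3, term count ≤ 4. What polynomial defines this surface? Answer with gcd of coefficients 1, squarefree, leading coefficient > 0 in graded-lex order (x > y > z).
Degree: no degree-1 surface has this shape, so deg p = 2.
Symmetries: rotational symmetry about the z-axis ⇒ p depends on x, y only through x² + y².
Against the integer gridlines: among the integer gridlines, it crosses the x-axis at x ∈ {-1, 1}; among the integer gridlines, it crosses the y-axis at y ∈ {-1, 1}; a circular section at z = -1 has radius between 0 and 1.
Solving for integer coefficients yields p as stated.

3*x^2 + 3*y^2 - 2*z - 3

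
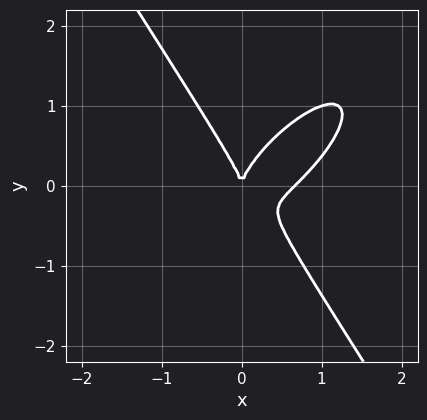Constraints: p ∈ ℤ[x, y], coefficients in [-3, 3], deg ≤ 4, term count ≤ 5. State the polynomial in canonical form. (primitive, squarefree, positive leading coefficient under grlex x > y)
3*x^3 - 3*x^2*y + 2*y^3 - 2*x^2

(a) Degree: a generic line meets the curve in up to 3 points, so deg p = 3.
(b) Reading off the gridlines: it meets the y-axis at y = 0 (among the integer gridlines); it crosses the x-axis at the gridline x = 0.
(c) Fitting integer coefficients to these (and the overall shape) gives p.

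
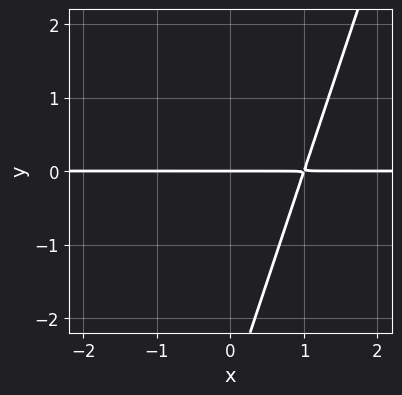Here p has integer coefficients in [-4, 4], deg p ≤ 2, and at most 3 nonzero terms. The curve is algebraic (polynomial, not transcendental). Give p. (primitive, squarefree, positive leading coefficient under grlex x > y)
(a) Degree: a generic line meets the curve in up to 2 points, so deg p = 2.
(b) From the visible intercepts: it meets the y-axis at y = 0 (among the integer gridlines); every point of the x-axis in the box is on the curve.
(c) Fitting integer coefficients to these (and the overall shape) gives p.

3*x*y - y^2 - 3*y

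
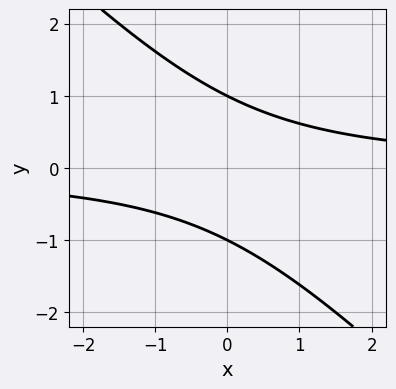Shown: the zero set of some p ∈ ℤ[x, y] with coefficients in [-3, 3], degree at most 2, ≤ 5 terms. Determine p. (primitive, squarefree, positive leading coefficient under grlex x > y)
x*y + y^2 - 1

(a) Degree: a generic line meets the curve in up to 2 points, so deg p = 2.
(b) From the visible intercepts: it misses every integer gridline on the x-axis; among the integer gridlines, it crosses the y-axis at y ∈ {-1, 1}.
(c) Assembling these constraints gives the stated polynomial.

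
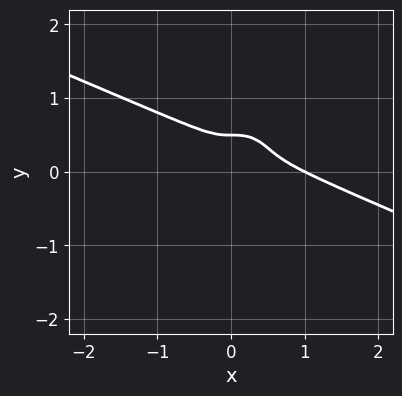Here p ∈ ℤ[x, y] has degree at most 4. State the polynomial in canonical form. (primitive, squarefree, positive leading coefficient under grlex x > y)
deg p = 3.
Against the integer gridlines: it meets the x-axis at x = 1 (among the integer gridlines).
Assembling these constraints gives the stated polynomial.

x^3 + 2*x^2*y + 2*y^3 - x^2 - y^2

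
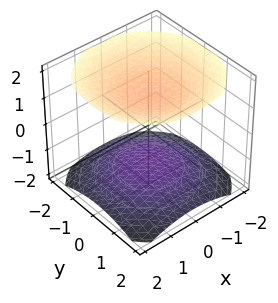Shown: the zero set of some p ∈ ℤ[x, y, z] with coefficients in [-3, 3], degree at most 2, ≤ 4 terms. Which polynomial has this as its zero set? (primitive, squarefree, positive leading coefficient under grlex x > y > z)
x^2 + y^2 - 2*z^2 + 3

1. I count 2 distinct pieces. They look like related sheets of one shape, so recover p as a whole.
2. Degree: two sheets facing apart; a quadric, so deg p = 2.
3. Symmetry: the z-axis is an axis of rotation, so x and y enter only as x² + y²; it's symmetric under z → −z, forcing even powers of z.
4. Checking where it meets the axes: the surface avoids every integer y-axis point in the box; no x-intercept at any integer in the box.
5. Fitting integer coefficients to these (and the overall shape) gives p.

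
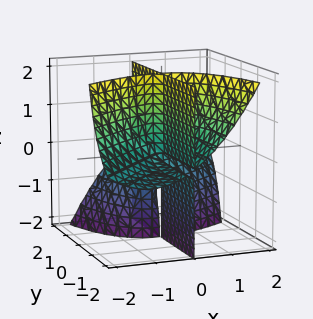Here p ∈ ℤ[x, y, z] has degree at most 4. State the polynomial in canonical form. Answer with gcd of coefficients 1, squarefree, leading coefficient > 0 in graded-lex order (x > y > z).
2*x^3 - 2*x^2*y + 3*x*y*z

1. I count 2 distinct pieces.
2. Degree: the shape is more complex than any degree-2 surface, so deg p = 3.
3. Against the integer gridlines: the visible y-axis segment lies entirely on the surface; every point of the z-axis in the box is on the surface.
4. Assembling these constraints gives the stated polynomial.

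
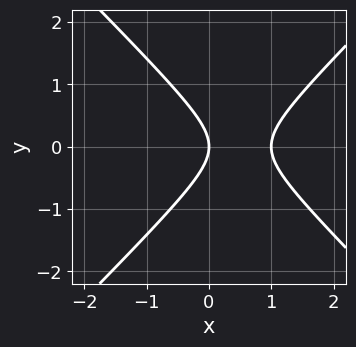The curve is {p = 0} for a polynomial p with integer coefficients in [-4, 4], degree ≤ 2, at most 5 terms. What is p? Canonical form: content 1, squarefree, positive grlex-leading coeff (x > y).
x^2 - y^2 - x

1. The degree is 2 — a generic line meets the curve in up to 2 points.
2. Symmetries: it's symmetric under y → −y, forcing even powers of y.
3. Observable constraints: one y-axis crossing is at y = 0; the x-axis gridline crossings are at x ∈ {0, 1}.
4. Solving for integer coefficients yields p as stated.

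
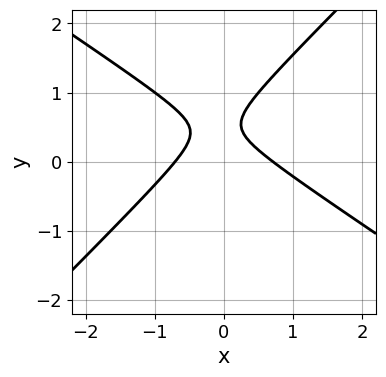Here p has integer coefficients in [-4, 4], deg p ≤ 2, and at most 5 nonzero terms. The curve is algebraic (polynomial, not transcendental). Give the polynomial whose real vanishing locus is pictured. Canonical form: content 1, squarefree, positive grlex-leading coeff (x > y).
First, deg p = 2.
Then, reading off the gridlines: no y-intercept at any integer in the box.
Finally, these observations pin down the coefficients.

2*x^2 + x*y - 3*y^2 + 3*y - 1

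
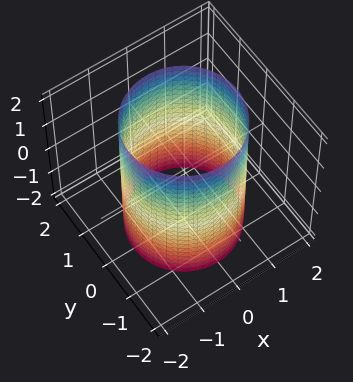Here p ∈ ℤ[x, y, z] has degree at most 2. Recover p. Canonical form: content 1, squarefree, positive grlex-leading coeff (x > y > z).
x^2 + y^2 - 2

First, the degree is 2 — a cylinder; a quadric.
Next, symmetries: it's symmetric under z → −z, forcing even powers of z; every cross-section ⟂ z is a circle, so x, y appear only via x² + y².
Then, from the axis intercepts and sections: a circular section at z = 2 has radius between 1 and 2; it misses every integer gridline on the z-axis.
Finally, fitting integer coefficients to these (and the overall shape) gives p.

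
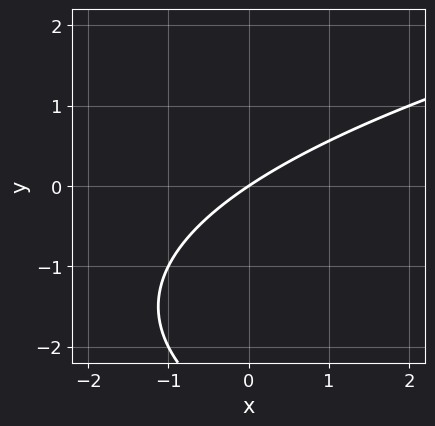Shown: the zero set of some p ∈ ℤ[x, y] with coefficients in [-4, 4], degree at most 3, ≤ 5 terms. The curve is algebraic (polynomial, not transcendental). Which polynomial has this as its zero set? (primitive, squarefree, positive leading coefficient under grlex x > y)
First, the degree is 2 — no degree-1 curve has this shape.
Next, from the axis intercepts and sections: it crosses the y-axis at the gridline y = 0; it meets the x-axis at x = 0 (among the integer gridlines).
Finally, solving for integer coefficients yields p as stated.

y^2 - 2*x + 3*y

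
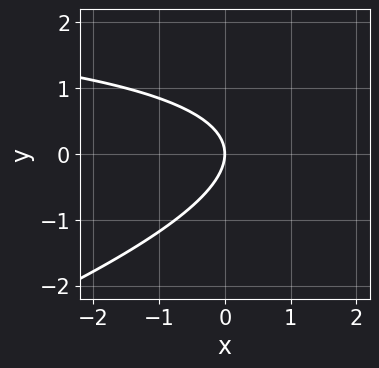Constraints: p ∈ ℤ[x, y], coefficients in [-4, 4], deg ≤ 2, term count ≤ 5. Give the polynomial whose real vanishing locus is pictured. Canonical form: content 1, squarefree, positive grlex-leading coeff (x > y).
x*y - 3*y^2 - 3*x

deg p = 2. No degree-1 curve has this shape.
Observable constraints: it meets the y-axis at y = 0 (among the integer gridlines); it meets the x-axis at x = 0 (among the integer gridlines).
Putting this together gives p.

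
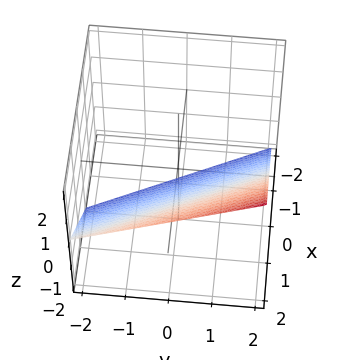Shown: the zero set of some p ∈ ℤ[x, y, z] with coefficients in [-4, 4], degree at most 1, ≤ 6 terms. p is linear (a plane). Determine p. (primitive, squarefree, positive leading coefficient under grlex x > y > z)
2*x + y - 2*z - 2

(a) Degree: every cross-section is a straight line — this is a plane, so deg p = 1.
(b) Checking where it meets the axes: it crosses the z-axis at the gridline z = -1; one y-axis crossing is at y = 2.
(c) Solving for integer coefficients yields p as stated. Check: (1, 0, 0) on the x-axis lies on the surface, and p(1, 0, 0) = 0. ✓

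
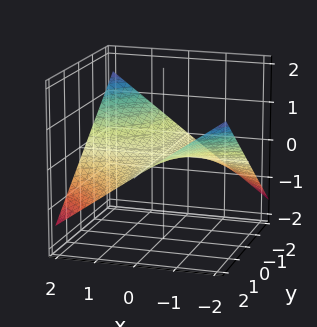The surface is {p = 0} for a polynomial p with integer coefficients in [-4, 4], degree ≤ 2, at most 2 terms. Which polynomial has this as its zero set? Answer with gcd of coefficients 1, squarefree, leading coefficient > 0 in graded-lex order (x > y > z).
x*y + 3*z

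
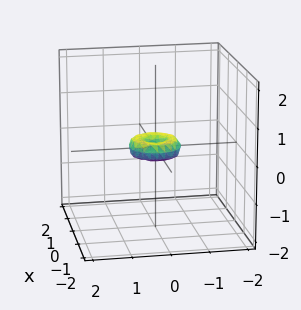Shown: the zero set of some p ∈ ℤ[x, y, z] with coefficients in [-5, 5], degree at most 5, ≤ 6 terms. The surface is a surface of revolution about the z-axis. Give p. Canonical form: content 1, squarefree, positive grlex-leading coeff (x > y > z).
1. Degree: a generic line meets the surface in up to 4 points, so deg p = 4.
2. Symmetries: the surface is invariant under rotation about z: p = q(x² + y², z).
3. Reading off the gridlines: a circular section at z = 0 has radius between 0 and 1; it meets the y-axis at y = 0 (among the integer gridlines).
4. Fitting integer coefficients to these (and the overall shape) gives p.

2*x^4 + 4*x^2*y^2 + 2*y^4 - x^2 - y^2 + 2*z^2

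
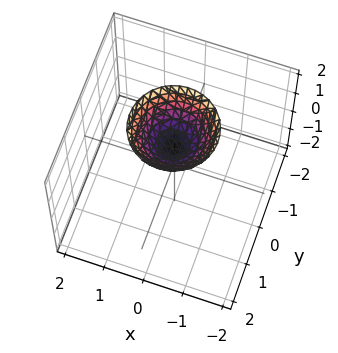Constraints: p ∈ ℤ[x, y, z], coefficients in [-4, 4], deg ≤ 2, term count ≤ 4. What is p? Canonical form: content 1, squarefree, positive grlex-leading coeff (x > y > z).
x^2 + y^2 - z + 1

First, the degree is 2 — a generic line meets the surface in up to 2 points.
Then, symmetries: rotational symmetry about the z-axis ⇒ p depends on x, y only through x² + y².
Next, reading off the gridlines: the surface avoids every integer y-axis point in the box; it misses every integer gridline on the x-axis; it crosses the z-axis at the gridline z = 1.
Finally, together with the visible shape, these determine p as stated.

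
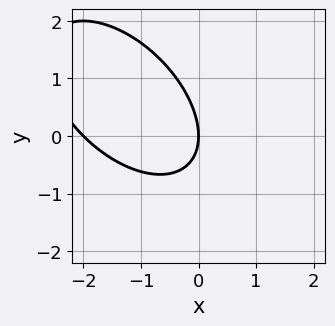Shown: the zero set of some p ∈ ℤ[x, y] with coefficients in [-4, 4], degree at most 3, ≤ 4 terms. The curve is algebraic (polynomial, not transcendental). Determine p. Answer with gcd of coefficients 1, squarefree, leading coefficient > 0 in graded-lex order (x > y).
First, deg p = 2. No degree-1 curve has this shape.
Then, against the integer gridlines: among the integer gridlines, it crosses the x-axis at x ∈ {-2, 0}; it crosses the y-axis at the gridline y = 0.
Finally, these observations pin down the coefficients.

x^2 + x*y + y^2 + 2*x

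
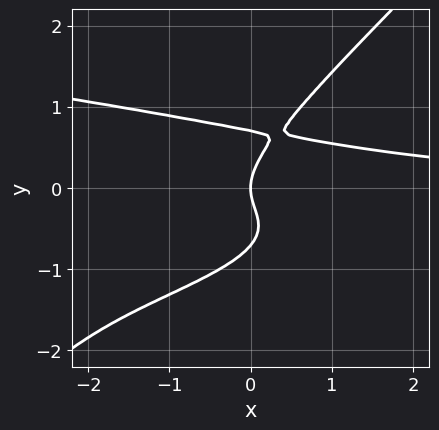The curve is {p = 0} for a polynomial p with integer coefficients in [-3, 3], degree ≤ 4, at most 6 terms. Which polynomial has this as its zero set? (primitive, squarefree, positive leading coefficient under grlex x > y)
2*x*y^3 - 2*y^4 + x^2*y + y^2 - x

1. Degree: no degree-3 curve has this shape, so deg p = 4.
2. From the visible intercepts: it meets the y-axis at y = 0 (among the integer gridlines); it crosses the x-axis at the gridline x = 0.
3. Solving for integer coefficients yields p as stated.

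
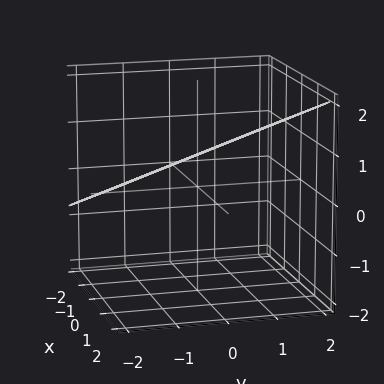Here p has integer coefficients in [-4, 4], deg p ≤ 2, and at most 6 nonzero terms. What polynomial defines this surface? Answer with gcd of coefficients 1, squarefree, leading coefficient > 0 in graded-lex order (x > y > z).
x + y - 3*z + 2

(a) Degree: the surface is flat (a plane), so deg p = 1.
(b) Reading off the gridlines: it crosses the x-axis at the gridline x = -2; it meets the y-axis at y = -2 (among the integer gridlines).
(c) Putting this together gives p.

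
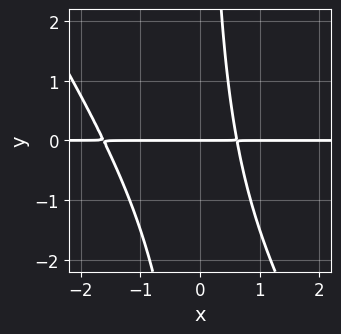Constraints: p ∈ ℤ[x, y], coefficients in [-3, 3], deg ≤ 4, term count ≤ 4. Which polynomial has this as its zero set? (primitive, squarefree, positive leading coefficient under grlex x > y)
(a) Degree: the shape is more complex than any degree-2 curve, so deg p = 3.
(b) Reading off the gridlines: every point of the x-axis in the box is on the curve; it crosses the y-axis at the gridline y = 0.
(c) Solving for integer coefficients yields p as stated.

3*x^2*y + 2*x*y^2 + 3*x*y - 3*y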